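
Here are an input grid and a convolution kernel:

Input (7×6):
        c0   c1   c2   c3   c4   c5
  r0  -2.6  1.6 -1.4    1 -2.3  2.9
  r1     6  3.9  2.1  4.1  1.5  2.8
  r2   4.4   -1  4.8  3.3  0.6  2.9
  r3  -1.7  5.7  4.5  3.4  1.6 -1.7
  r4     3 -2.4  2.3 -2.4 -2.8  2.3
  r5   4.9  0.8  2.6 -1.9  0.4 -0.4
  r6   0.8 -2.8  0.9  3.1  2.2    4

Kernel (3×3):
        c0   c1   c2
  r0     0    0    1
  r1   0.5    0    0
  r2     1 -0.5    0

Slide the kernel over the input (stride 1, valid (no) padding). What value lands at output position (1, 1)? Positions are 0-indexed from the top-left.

The receptive field on the input at this output position is [3.9 2.1 4.1 / -1 4.8 3.3 / 5.7 4.5 3.4]. Elementwise product with the kernel and sum: 4.1·1 + -1·0.5 + 5.7·1 + 4.5·-0.5.

7.05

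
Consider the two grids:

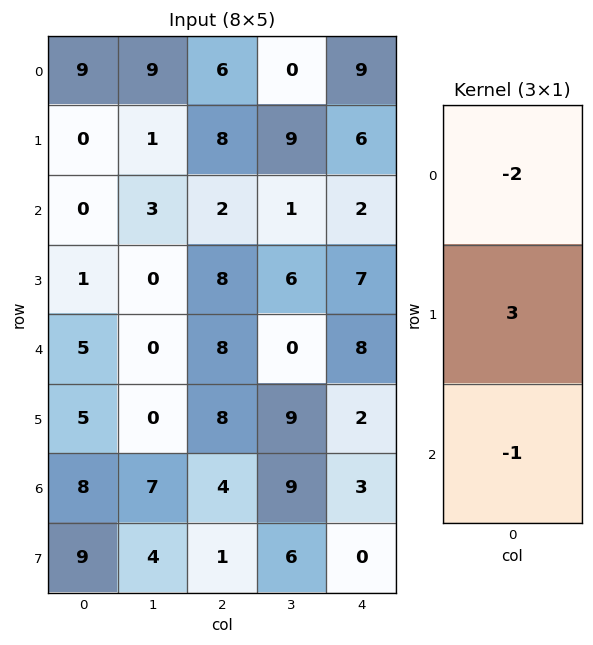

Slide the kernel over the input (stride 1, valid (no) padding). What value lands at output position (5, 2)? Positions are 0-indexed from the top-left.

-5

The receptive field on the input at this output position is [8 / 4 / 1]. Elementwise product with the kernel and sum: 8·-2 + 4·3 + 1·-1.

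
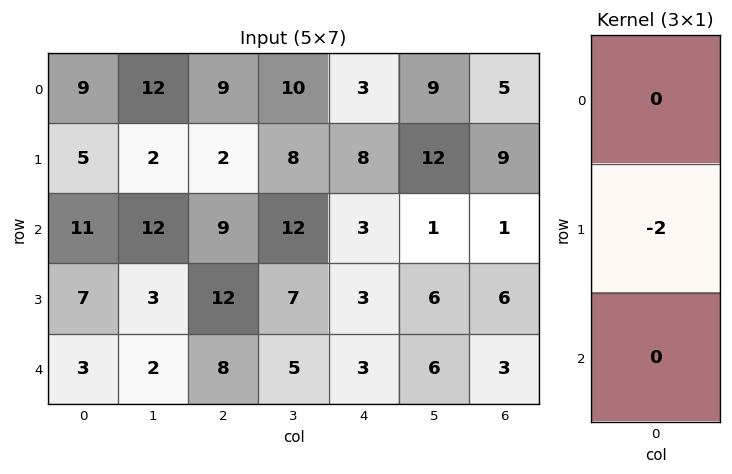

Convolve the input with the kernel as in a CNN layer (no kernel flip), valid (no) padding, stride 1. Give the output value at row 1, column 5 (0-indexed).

-2

The receptive field on the input at this output position is [12 / 1 / 6]. Elementwise product with the kernel and sum: 1·-2.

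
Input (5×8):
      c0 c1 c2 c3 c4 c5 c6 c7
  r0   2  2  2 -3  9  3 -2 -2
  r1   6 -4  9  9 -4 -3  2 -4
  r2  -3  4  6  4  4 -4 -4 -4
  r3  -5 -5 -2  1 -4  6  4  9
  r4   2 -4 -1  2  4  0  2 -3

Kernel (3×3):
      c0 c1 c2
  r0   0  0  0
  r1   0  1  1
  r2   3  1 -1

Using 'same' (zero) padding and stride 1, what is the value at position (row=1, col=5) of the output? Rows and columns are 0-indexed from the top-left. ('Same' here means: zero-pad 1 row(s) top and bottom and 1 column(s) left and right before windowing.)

11

The receptive field on the zero-padded input at this output position is [9 3 -2 / -4 -3 2 / 4 -4 -4]. Elementwise product with the kernel and sum: -3·1 + 2·1 + 4·3 + -4·1 + -4·-1.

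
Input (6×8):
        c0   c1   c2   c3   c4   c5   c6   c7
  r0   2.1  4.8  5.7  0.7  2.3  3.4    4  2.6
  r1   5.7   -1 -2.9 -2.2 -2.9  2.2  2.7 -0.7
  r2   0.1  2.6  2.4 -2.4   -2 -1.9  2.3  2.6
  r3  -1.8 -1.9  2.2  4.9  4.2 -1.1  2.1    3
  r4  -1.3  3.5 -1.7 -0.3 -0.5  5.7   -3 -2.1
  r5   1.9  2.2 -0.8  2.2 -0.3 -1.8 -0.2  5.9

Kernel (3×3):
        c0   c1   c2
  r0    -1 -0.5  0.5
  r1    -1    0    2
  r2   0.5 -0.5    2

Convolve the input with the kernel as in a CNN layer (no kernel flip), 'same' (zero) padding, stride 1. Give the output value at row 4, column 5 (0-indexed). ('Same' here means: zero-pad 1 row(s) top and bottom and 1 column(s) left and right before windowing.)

-7.75

The receptive field on the zero-padded input at this output position is [4.2 -1.1 2.1 / -0.5 5.7 -3 / -0.3 -1.8 -0.2]. Elementwise product with the kernel and sum: 4.2·-1 + -1.1·-0.5 + 2.1·0.5 + -0.5·-1 + -3·2 + -0.3·0.5 + -1.8·-0.5 + -0.2·2.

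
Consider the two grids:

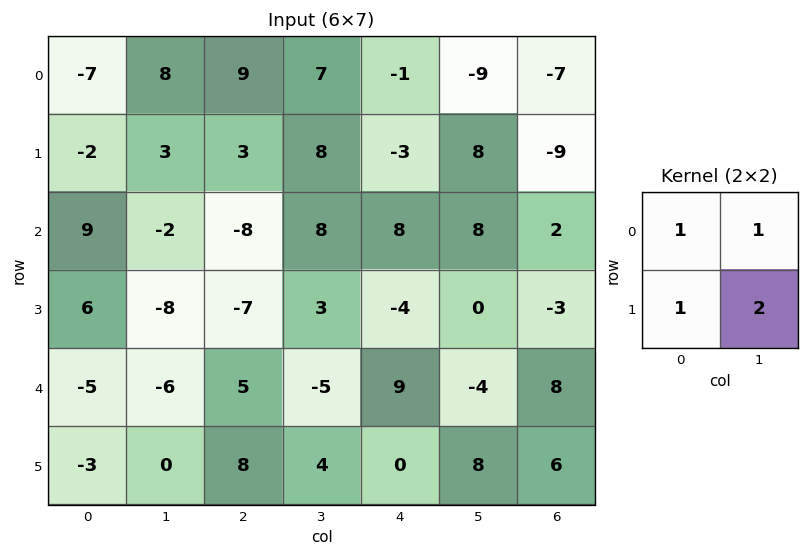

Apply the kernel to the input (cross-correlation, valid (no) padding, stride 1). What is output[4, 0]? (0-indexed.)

The receptive field on the input at this output position is [-5 -6 / -3 0]. Elementwise product with the kernel and sum: -5·1 + -6·1 + -3·1 + 0·2.

-14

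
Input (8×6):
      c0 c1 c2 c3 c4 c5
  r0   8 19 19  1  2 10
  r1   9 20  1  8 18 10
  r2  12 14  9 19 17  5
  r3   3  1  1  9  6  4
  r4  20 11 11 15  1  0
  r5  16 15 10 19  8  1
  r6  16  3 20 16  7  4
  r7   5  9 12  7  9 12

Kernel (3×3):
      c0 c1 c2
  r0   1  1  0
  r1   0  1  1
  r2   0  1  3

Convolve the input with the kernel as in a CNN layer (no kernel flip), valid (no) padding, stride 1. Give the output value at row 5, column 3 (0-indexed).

83

The receptive field on the input at this output position is [19 8 1 / 16 7 4 / 7 9 12]. Elementwise product with the kernel and sum: 19·1 + 8·1 + 7·1 + 4·1 + 9·1 + 12·3.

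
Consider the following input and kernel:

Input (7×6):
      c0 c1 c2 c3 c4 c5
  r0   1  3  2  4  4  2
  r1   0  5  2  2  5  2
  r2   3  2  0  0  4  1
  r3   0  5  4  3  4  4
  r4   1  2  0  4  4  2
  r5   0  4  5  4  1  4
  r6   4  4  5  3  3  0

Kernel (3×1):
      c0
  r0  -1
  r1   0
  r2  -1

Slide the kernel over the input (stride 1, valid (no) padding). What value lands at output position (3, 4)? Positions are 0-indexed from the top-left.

The receptive field on the input at this output position is [4 / 4 / 1]. Elementwise product with the kernel and sum: 4·-1 + 1·-1.

-5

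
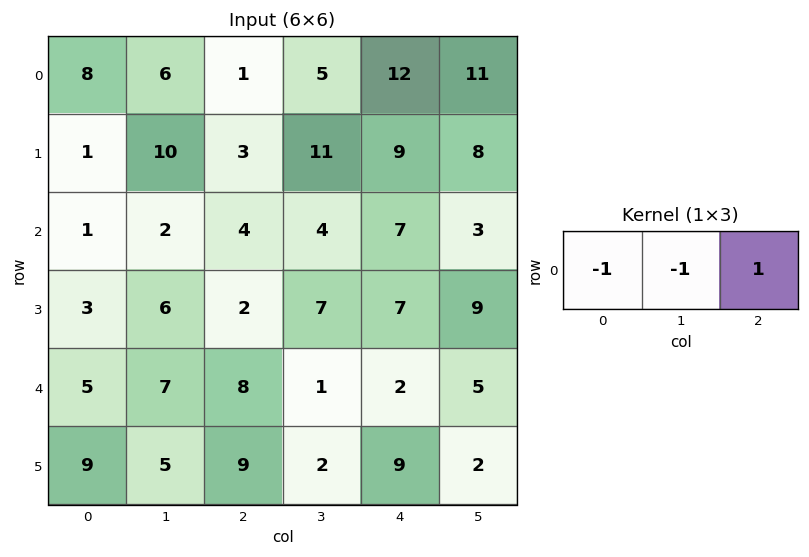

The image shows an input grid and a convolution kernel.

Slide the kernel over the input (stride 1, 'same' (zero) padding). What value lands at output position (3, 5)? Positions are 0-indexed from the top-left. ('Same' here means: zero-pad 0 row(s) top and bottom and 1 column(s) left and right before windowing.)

-16

The receptive field on the zero-padded input at this output position is [7 9 0]. Elementwise product with the kernel and sum: 7·-1 + 9·-1 + 0·1.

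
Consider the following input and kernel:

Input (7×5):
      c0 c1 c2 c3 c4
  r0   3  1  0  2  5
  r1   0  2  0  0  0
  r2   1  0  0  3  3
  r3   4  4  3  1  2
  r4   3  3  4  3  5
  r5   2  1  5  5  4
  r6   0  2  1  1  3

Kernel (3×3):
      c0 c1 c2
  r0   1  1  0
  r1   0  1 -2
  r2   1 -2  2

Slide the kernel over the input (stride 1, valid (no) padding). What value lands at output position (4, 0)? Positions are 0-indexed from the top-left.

The receptive field on the input at this output position is [3 3 4 / 2 1 5 / 0 2 1]. Elementwise product with the kernel and sum: 3·1 + 3·1 + 1·1 + 5·-2 + 0·1 + 2·-2 + 1·2.

-5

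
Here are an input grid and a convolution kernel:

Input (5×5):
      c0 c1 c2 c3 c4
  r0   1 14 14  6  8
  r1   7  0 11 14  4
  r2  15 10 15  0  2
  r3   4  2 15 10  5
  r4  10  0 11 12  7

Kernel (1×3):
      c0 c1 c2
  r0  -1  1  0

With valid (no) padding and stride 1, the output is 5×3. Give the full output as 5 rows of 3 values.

Output[0,0]: The receptive field on the input at this output position is [1 14 14]. Elementwise product with the kernel and sum: 1·-1 + 14·1.

13 0 -8
-7 11 3
-5 5 -15
-2 13 -5
-10 11 1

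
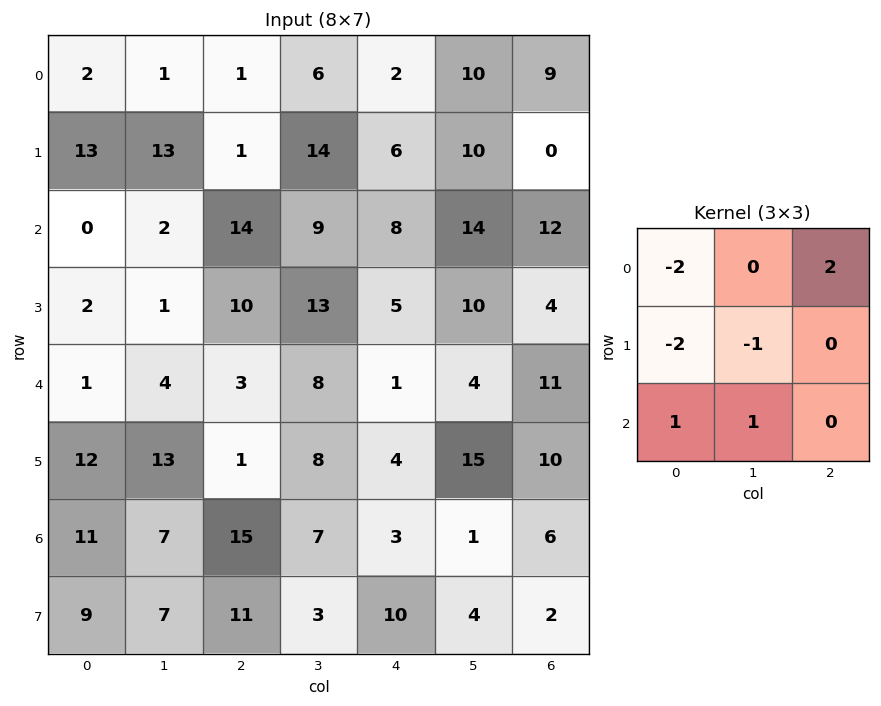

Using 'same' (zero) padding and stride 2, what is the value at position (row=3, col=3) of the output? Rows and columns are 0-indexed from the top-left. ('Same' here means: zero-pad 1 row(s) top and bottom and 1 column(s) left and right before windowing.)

-32

The receptive field on the zero-padded input at this output position is [15 10 0 / 1 6 0 / 4 2 0]. Elementwise product with the kernel and sum: 15·-2 + 0·2 + 1·-2 + 6·-1 + 4·1 + 2·1.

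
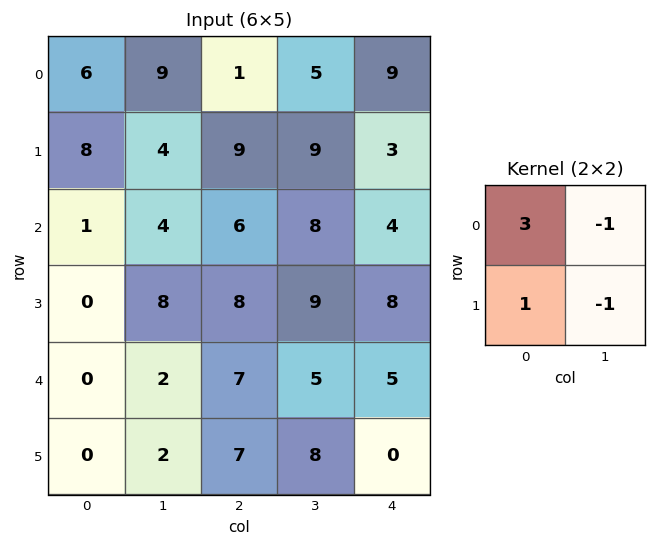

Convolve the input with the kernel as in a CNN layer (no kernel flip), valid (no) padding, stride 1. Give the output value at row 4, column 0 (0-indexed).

The receptive field on the input at this output position is [0 2 / 0 2]. Elementwise product with the kernel and sum: 0·3 + 2·-1 + 0·1 + 2·-1.

-4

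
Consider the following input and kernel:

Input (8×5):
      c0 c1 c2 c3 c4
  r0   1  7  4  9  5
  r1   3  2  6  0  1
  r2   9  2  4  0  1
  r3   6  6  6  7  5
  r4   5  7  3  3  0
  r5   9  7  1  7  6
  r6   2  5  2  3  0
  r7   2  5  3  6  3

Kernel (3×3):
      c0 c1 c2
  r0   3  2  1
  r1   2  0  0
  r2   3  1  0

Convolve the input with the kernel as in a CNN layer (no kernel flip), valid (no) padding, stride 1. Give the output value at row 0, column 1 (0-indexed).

52

The receptive field on the input at this output position is [7 4 9 / 2 6 0 / 2 4 0]. Elementwise product with the kernel and sum: 7·3 + 4·2 + 9·1 + 2·2 + 2·3 + 4·1.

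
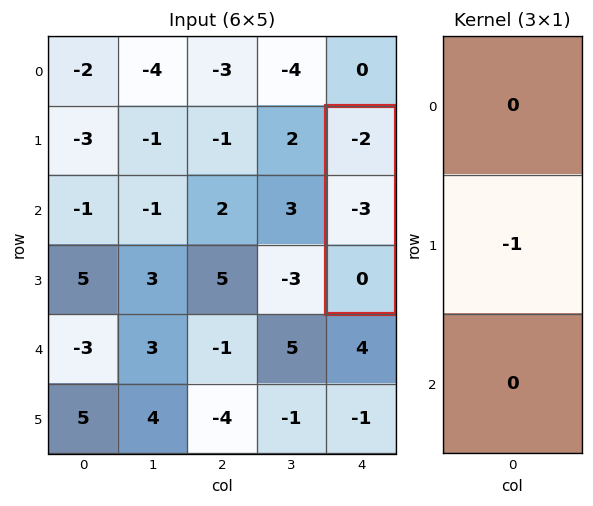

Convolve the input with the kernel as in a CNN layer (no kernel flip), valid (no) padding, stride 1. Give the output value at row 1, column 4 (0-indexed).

3

The receptive field on the input at this output position is [-2 / -3 / 0]. Elementwise product with the kernel and sum: -3·-1.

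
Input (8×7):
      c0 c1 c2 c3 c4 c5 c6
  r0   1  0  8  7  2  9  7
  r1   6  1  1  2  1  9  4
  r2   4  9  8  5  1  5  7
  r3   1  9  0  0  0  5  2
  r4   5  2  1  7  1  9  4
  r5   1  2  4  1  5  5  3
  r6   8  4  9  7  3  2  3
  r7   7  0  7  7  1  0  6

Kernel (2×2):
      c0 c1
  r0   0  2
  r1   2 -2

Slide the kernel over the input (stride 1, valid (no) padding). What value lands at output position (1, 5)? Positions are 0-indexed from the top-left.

The receptive field on the input at this output position is [9 4 / 5 7]. Elementwise product with the kernel and sum: 4·2 + 5·2 + 7·-2.

4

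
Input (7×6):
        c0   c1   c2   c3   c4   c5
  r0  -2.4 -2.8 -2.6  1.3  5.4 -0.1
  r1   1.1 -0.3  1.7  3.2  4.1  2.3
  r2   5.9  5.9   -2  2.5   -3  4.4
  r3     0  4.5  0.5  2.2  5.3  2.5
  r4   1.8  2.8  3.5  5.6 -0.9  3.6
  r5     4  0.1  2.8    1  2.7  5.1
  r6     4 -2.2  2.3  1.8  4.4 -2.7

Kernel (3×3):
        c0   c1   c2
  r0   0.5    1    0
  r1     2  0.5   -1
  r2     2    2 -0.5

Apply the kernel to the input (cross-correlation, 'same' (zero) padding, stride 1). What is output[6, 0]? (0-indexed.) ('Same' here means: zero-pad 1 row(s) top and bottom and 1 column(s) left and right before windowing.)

8.2

The receptive field on the zero-padded input at this output position is [0 4 0.1 / 0 4 -2.2 / 0 0 0]. Elementwise product with the kernel and sum: 0·0.5 + 4·1 + 0·2 + 4·0.5 + -2.2·-1 + 0·2 + 0·2 + 0·-0.5.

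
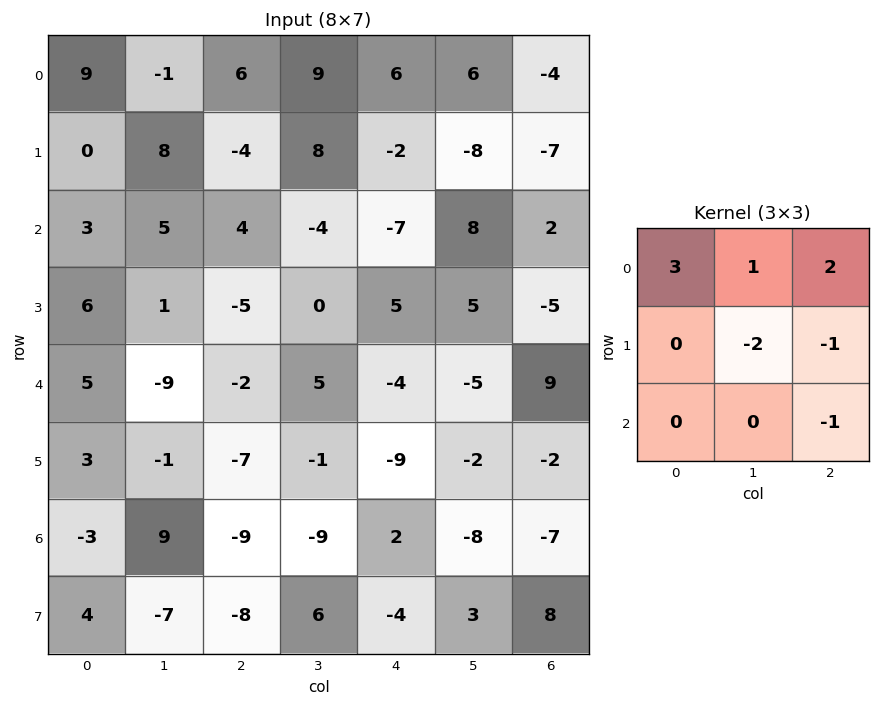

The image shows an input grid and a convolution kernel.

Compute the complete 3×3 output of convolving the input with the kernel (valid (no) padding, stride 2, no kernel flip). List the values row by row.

Output[0,0]: The receptive field on the input at this output position is [9 -1 6 / 0 8 -4 / 3 5 4]. Elementwise product with the kernel and sum: 9·3 + -1·1 + 6·2 + 8·-2 + -4·-1 + 4·-1.
Output[0,1]: The receptive field on the input at this output position is [6 9 6 / -4 8 -2 / 4 -4 -7]. Elementwise product with the kernel and sum: 6·3 + 9·1 + 6·2 + 8·-2 + -2·-1 + -7·-1.

22 32 37
27 -7 -23
20 0 14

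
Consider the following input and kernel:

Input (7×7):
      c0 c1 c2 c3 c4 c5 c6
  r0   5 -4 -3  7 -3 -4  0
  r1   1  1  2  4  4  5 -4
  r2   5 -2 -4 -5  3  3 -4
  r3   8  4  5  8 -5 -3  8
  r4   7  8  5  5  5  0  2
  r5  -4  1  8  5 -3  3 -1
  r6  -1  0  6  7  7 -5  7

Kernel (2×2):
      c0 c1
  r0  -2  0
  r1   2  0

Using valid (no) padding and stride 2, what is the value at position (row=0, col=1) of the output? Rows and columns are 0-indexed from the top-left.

The receptive field on the input at this output position is [-3 7 / 2 4]. Elementwise product with the kernel and sum: -3·-2 + 2·2.

10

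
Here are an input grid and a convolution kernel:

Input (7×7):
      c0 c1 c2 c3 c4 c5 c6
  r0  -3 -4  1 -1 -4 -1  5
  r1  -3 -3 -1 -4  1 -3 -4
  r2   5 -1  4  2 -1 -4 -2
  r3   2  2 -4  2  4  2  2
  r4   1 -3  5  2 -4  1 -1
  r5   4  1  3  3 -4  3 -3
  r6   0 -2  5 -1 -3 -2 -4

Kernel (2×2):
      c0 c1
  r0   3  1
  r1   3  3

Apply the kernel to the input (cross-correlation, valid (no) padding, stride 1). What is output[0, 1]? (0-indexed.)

The receptive field on the input at this output position is [-4 1 / -3 -1]. Elementwise product with the kernel and sum: -4·3 + 1·1 + -3·3 + -1·3.

-23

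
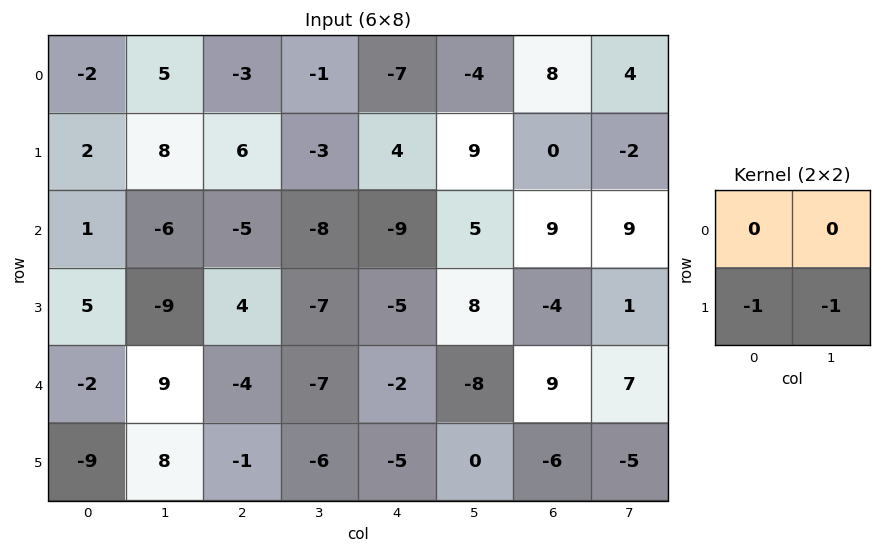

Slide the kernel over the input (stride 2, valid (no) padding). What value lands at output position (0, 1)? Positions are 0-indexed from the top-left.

The receptive field on the input at this output position is [-3 -1 / 6 -3]. Elementwise product with the kernel and sum: 6·-1 + -3·-1.

-3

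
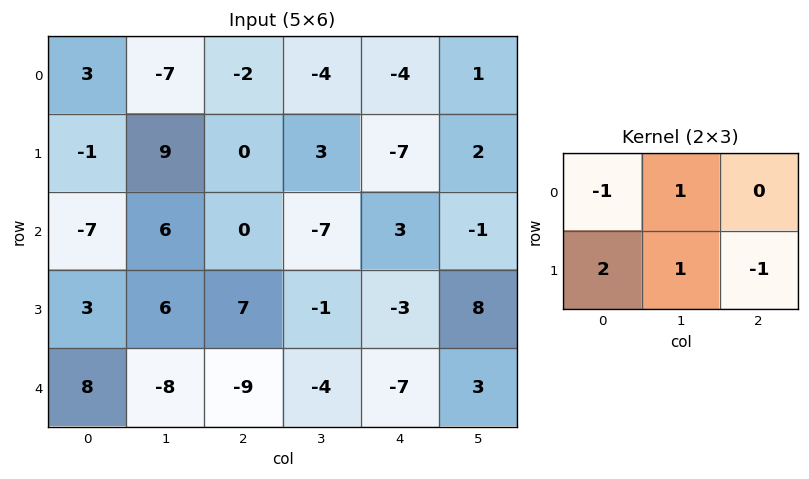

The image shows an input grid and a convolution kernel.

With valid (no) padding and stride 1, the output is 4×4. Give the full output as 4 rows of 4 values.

Output[0,0]: The receptive field on the input at this output position is [3 -7 -2 / -1 9 0]. Elementwise product with the kernel and sum: 3·-1 + -7·1 + -1·2 + 9·1 + 0·-1.

-3 20 8 -3
2 10 -7 -20
18 14 9 -3
20 -20 -23 -20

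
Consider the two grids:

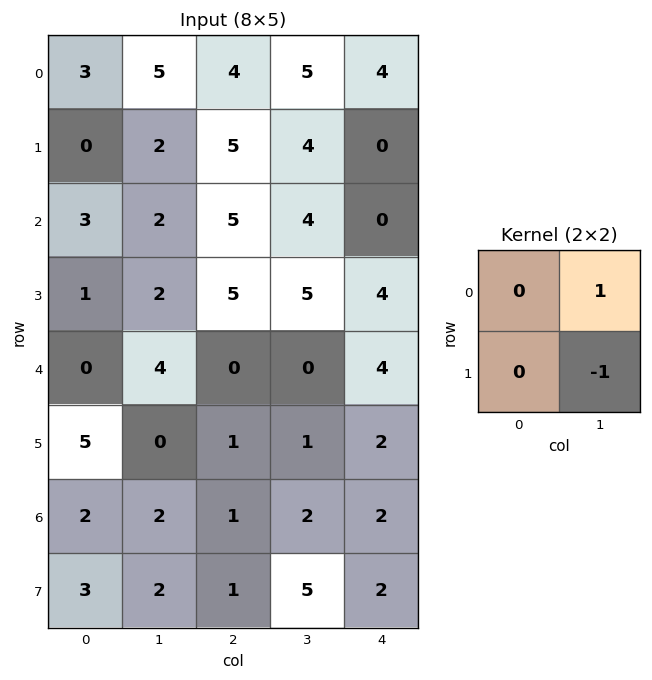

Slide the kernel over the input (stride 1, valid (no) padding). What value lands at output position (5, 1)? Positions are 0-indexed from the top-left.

The receptive field on the input at this output position is [0 1 / 2 1]. Elementwise product with the kernel and sum: 1·1 + 1·-1.

0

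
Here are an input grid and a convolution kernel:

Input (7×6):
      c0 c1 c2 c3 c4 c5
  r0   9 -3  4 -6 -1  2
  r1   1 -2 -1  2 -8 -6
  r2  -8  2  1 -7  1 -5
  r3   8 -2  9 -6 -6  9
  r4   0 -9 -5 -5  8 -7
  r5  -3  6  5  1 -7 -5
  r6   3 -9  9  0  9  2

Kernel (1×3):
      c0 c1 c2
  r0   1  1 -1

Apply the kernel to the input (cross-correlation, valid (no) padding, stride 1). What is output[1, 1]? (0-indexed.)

The receptive field on the input at this output position is [-2 -1 2]. Elementwise product with the kernel and sum: -2·1 + -1·1 + 2·-1.

-5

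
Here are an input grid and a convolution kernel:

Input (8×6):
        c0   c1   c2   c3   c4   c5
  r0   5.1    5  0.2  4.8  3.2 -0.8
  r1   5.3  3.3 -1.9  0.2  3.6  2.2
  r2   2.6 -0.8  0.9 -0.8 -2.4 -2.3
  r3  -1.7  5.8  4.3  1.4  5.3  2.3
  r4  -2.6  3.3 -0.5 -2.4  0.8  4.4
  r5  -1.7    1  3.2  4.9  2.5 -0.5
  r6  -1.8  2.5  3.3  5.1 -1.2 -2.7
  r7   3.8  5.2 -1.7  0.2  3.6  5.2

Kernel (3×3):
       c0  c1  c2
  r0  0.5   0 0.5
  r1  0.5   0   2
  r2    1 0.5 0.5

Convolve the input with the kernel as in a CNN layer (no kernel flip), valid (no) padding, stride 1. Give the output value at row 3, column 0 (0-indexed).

-0.6

The receptive field on the input at this output position is [-1.7 5.8 4.3 / -2.6 3.3 -0.5 / -1.7 1 3.2]. Elementwise product with the kernel and sum: -1.7·0.5 + 4.3·0.5 + -2.6·0.5 + -0.5·2 + -1.7·1 + 1·0.5 + 3.2·0.5.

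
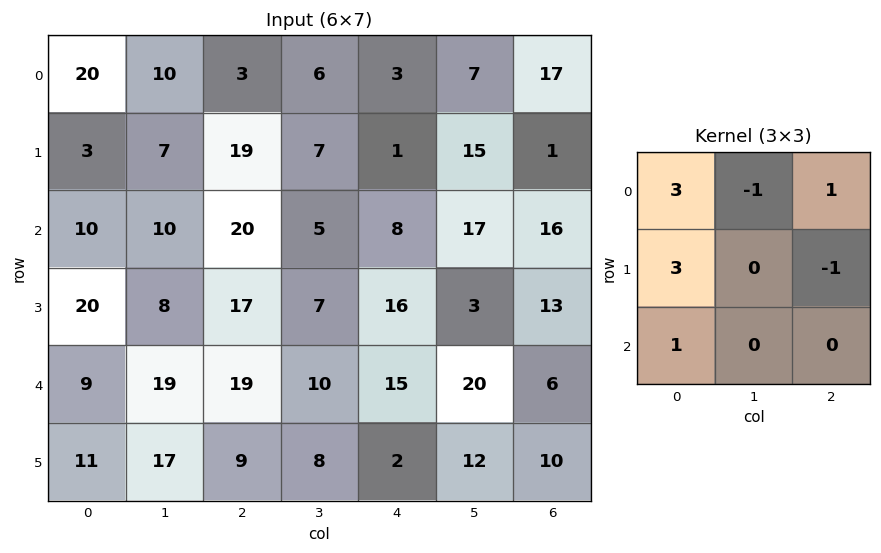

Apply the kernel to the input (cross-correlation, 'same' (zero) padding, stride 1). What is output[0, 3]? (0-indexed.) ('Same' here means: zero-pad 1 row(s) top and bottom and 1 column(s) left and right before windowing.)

25

The receptive field on the zero-padded input at this output position is [0 0 0 / 3 6 3 / 19 7 1]. Elementwise product with the kernel and sum: 0·3 + 0·-1 + 0·1 + 3·3 + 3·-1 + 19·1.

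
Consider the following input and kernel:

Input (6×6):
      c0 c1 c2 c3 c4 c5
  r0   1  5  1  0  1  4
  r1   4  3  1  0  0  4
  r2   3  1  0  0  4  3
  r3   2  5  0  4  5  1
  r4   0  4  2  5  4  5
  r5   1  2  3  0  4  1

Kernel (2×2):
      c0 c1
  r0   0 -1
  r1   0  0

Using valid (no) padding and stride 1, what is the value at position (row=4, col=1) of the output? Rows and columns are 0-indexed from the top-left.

-2

The receptive field on the input at this output position is [4 2 / 2 3]. Elementwise product with the kernel and sum: 2·-1.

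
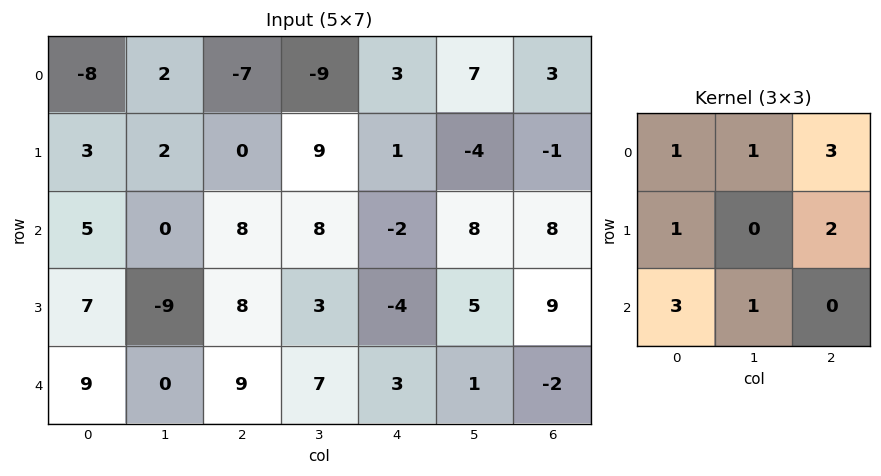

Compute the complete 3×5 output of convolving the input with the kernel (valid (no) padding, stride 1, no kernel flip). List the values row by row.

Output[0,0]: The receptive field on the input at this output position is [-8 2 -7 / 3 2 0 / 5 0 8]. Elementwise product with the kernel and sum: -8·1 + 2·1 + -7·3 + 3·1 + 0·2 + 5·3 + 0·1.
Output[0,1]: The receptive field on the input at this output position is [2 -7 -9 / 2 0 9 / 0 8 8]. Elementwise product with the kernel and sum: 2·1 + -7·1 + -9·3 + 2·1 + 9·2 + 0·3 + 8·1.

-9 -4 27 38 20
38 26 43 27 1
79 38 44 67 54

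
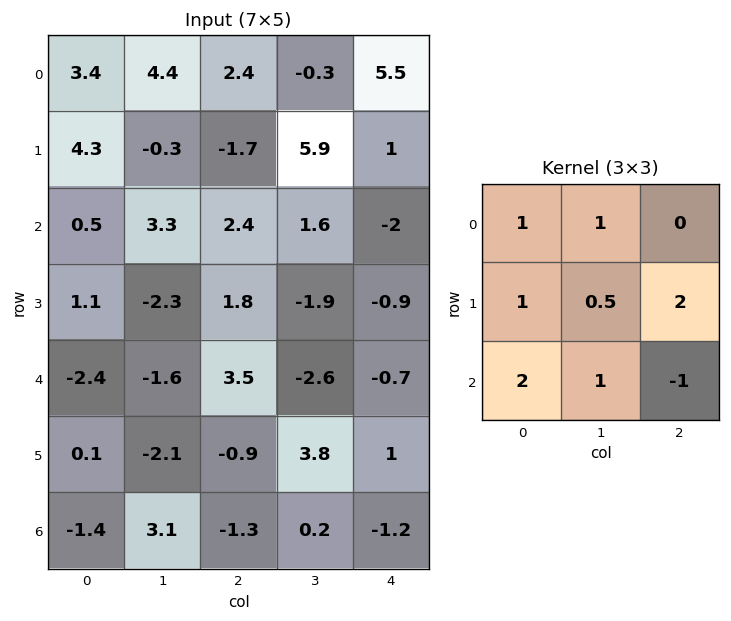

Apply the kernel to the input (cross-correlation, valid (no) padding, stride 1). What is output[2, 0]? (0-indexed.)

The receptive field on the input at this output position is [0.5 3.3 2.4 / 1.1 -2.3 1.8 / -2.4 -1.6 3.5]. Elementwise product with the kernel and sum: 0.5·1 + 3.3·1 + 1.1·1 + -2.3·0.5 + 1.8·2 + -2.4·2 + -1.6·1 + 3.5·-1.

-2.55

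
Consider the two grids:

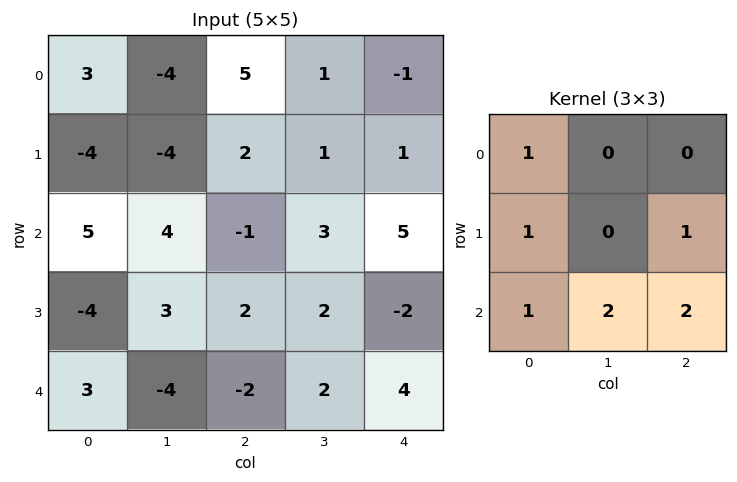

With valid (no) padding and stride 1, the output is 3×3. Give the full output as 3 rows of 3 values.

12 1 23
6 14 8
-6 5 9

Output[0,0]: The receptive field on the input at this output position is [3 -4 5 / -4 -4 2 / 5 4 -1]. Elementwise product with the kernel and sum: 3·1 + -4·1 + 2·1 + 5·1 + 4·2 + -1·2.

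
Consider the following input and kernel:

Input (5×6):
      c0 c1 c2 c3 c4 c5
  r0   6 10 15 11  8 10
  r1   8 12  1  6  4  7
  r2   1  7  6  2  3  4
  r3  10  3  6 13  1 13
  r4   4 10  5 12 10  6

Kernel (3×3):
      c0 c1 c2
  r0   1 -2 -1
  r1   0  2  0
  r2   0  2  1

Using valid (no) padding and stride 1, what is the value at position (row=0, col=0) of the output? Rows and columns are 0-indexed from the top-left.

The receptive field on the input at this output position is [6 10 15 / 8 12 1 / 1 7 6]. Elementwise product with the kernel and sum: 6·1 + 10·-2 + 15·-1 + 12·2 + 7·2 + 6·1.

15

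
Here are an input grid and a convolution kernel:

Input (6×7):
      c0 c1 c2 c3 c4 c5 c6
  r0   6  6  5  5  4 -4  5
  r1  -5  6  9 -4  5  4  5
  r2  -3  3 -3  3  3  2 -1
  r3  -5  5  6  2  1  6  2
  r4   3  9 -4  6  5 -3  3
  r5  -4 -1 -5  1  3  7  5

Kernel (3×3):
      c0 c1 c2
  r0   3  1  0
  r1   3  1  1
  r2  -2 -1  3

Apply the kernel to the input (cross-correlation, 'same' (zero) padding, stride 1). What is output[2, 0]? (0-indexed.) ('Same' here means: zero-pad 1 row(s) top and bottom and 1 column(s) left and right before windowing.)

15

The receptive field on the zero-padded input at this output position is [0 -5 6 / 0 -3 3 / 0 -5 5]. Elementwise product with the kernel and sum: 0·3 + -5·1 + 0·3 + -3·1 + 3·1 + 0·-2 + -5·-1 + 5·3.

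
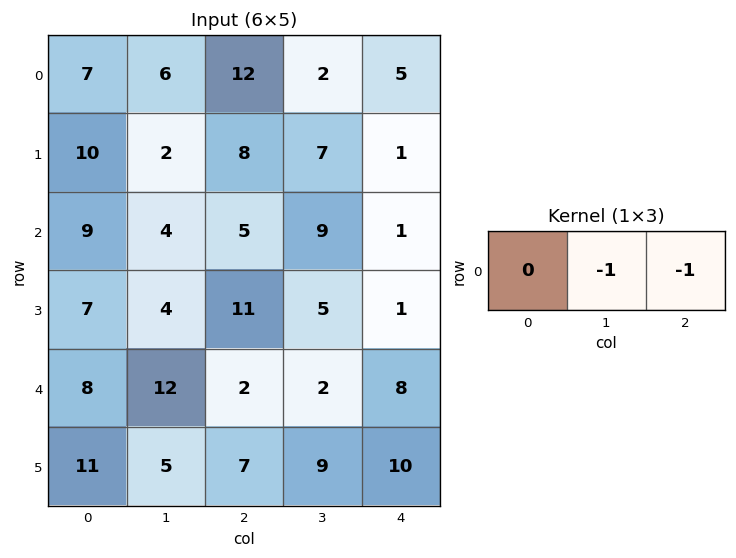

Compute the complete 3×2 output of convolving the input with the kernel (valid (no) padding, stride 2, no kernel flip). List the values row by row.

-18 -7
-9 -10
-14 -10

Output[0,0]: The receptive field on the input at this output position is [7 6 12]. Elementwise product with the kernel and sum: 6·-1 + 12·-1.
Output[0,1]: The receptive field on the input at this output position is [12 2 5]. Elementwise product with the kernel and sum: 2·-1 + 5·-1.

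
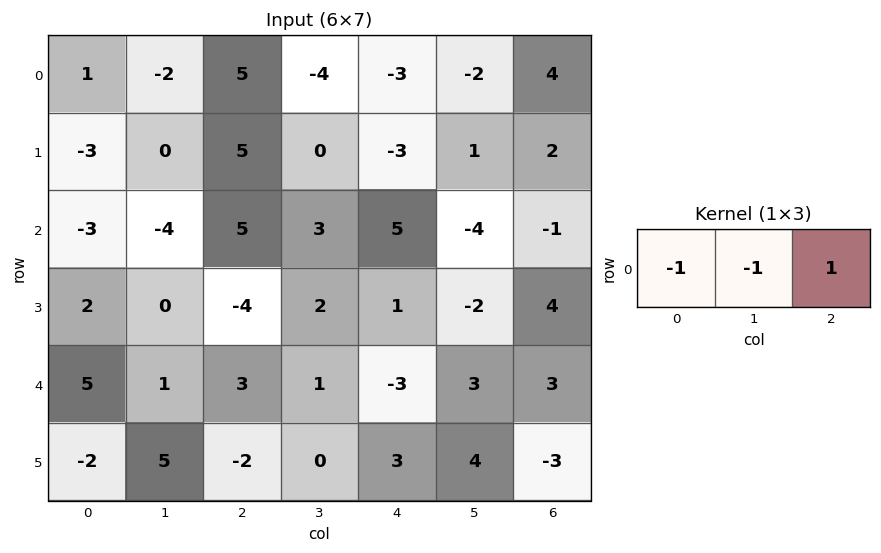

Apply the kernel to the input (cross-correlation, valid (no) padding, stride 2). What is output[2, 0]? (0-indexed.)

The receptive field on the input at this output position is [5 1 3]. Elementwise product with the kernel and sum: 5·-1 + 1·-1 + 3·1.

-3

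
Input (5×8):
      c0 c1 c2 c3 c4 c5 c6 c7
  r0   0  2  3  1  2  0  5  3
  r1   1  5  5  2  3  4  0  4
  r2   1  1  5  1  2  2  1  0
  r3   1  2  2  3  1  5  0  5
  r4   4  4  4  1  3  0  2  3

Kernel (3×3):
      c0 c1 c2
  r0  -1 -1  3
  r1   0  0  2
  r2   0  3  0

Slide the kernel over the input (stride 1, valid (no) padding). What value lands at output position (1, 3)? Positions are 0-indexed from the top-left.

The receptive field on the input at this output position is [2 3 4 / 1 2 2 / 3 1 5]. Elementwise product with the kernel and sum: 2·-1 + 3·-1 + 4·3 + 2·2 + 1·3.

14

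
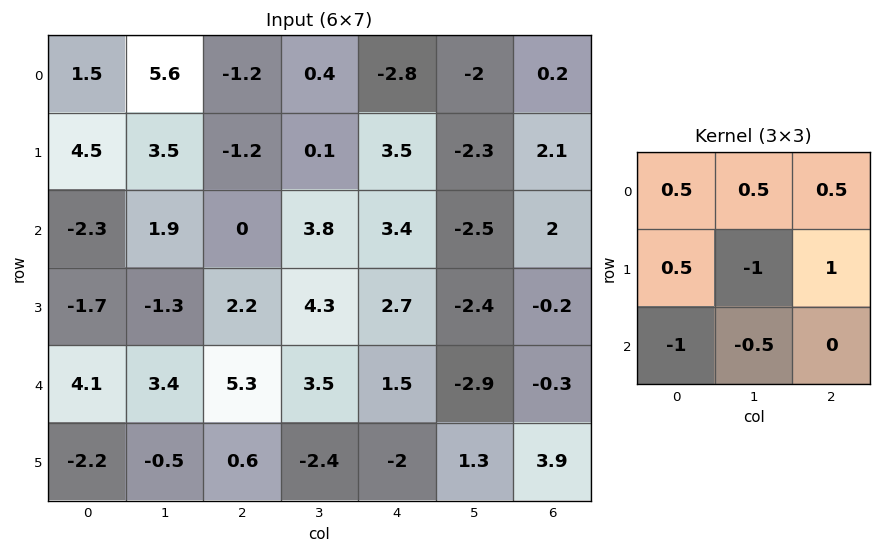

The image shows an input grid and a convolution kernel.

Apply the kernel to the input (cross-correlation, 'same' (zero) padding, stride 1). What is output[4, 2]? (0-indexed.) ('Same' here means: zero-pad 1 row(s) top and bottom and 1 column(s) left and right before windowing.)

2.7

The receptive field on the zero-padded input at this output position is [-1.3 2.2 4.3 / 3.4 5.3 3.5 / -0.5 0.6 -2.4]. Elementwise product with the kernel and sum: -1.3·0.5 + 2.2·0.5 + 4.3·0.5 + 3.4·0.5 + 5.3·-1 + 3.5·1 + -0.5·-1 + 0.6·-0.5.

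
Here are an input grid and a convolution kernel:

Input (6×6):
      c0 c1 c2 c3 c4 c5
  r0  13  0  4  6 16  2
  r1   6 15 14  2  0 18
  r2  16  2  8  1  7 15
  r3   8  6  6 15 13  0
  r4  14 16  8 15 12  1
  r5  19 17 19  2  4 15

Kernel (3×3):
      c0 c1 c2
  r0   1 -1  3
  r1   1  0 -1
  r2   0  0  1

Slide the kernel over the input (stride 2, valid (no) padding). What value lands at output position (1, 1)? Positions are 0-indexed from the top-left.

The receptive field on the input at this output position is [8 1 7 / 6 15 13 / 8 15 12]. Elementwise product with the kernel and sum: 8·1 + 1·-1 + 7·3 + 6·1 + 13·-1 + 12·1.

33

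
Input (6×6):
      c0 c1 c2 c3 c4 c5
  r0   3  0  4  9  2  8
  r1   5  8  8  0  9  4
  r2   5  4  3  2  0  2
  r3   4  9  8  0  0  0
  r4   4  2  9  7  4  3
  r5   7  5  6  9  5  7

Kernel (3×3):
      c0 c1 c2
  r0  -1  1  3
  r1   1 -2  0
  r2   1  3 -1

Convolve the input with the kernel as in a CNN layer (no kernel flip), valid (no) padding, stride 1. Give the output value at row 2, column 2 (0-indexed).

The receptive field on the input at this output position is [3 2 0 / 8 0 0 / 9 7 4]. Elementwise product with the kernel and sum: 3·-1 + 2·1 + 0·3 + 8·1 + 0·-2 + 9·1 + 7·3 + 4·-1.

33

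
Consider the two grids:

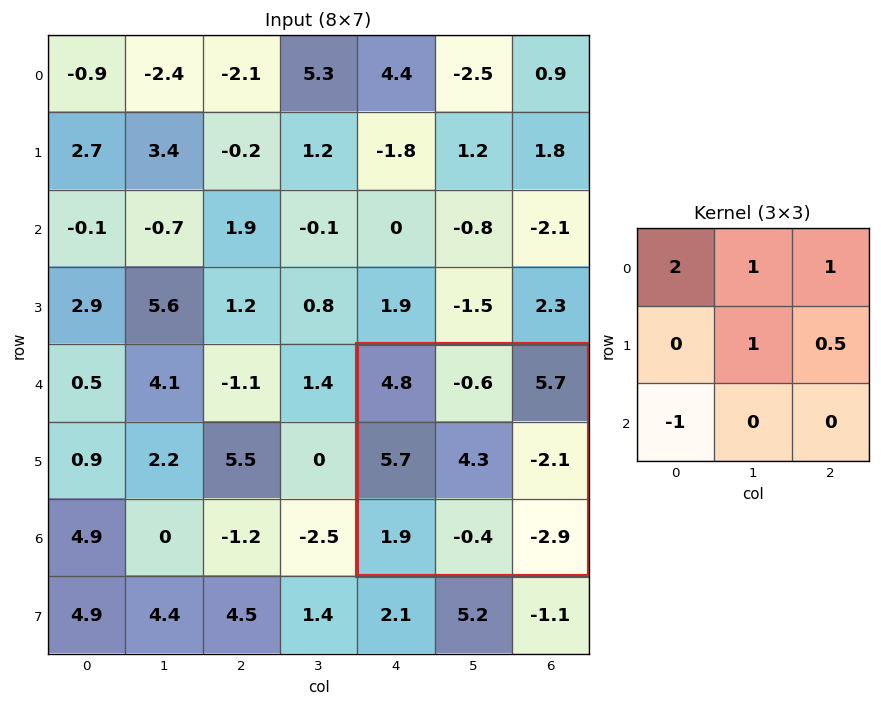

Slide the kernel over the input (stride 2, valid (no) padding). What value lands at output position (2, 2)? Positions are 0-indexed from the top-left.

16.05

The receptive field on the input at this output position is [4.8 -0.6 5.7 / 5.7 4.3 -2.1 / 1.9 -0.4 -2.9]. Elementwise product with the kernel and sum: 4.8·2 + -0.6·1 + 5.7·1 + 4.3·1 + -2.1·0.5 + 1.9·-1.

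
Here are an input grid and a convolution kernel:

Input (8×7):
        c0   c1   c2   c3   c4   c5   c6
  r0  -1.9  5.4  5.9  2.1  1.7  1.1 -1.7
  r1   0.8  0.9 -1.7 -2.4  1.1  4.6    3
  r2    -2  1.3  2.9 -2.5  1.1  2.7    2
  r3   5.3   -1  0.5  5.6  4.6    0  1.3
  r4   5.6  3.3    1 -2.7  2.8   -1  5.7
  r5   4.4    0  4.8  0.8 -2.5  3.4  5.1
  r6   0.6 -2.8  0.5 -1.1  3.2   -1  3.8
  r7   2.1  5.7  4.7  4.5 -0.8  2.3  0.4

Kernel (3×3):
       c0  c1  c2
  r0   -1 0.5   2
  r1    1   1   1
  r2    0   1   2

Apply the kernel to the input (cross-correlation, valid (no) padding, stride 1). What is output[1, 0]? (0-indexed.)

The receptive field on the input at this output position is [0.8 0.9 -1.7 / -2 1.3 2.9 / 5.3 -1 0.5]. Elementwise product with the kernel and sum: 0.8·-1 + 0.9·0.5 + -1.7·2 + -2·1 + 1.3·1 + 2.9·1 + -1·1 + 0.5·2.

-1.55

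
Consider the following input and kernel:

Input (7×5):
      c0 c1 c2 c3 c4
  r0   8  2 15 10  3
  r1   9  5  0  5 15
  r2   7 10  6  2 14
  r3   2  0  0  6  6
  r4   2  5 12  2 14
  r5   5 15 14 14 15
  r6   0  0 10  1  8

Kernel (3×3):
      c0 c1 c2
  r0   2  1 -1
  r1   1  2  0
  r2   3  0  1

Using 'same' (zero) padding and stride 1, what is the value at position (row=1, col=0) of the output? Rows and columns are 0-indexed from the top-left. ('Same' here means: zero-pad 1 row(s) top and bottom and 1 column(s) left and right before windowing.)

The receptive field on the zero-padded input at this output position is [0 8 2 / 0 9 5 / 0 7 10]. Elementwise product with the kernel and sum: 0·2 + 8·1 + 2·-1 + 0·1 + 9·2 + 0·3 + 10·1.

34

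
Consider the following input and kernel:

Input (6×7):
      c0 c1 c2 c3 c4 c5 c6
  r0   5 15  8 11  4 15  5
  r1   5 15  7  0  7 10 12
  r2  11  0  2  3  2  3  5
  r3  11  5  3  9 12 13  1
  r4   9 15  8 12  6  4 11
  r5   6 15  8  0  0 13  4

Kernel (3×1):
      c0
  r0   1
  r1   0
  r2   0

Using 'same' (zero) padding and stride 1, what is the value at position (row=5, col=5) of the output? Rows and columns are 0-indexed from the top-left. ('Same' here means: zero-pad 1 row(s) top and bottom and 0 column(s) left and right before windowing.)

4

The receptive field on the zero-padded input at this output position is [4 / 13 / 0]. Elementwise product with the kernel and sum: 4·1.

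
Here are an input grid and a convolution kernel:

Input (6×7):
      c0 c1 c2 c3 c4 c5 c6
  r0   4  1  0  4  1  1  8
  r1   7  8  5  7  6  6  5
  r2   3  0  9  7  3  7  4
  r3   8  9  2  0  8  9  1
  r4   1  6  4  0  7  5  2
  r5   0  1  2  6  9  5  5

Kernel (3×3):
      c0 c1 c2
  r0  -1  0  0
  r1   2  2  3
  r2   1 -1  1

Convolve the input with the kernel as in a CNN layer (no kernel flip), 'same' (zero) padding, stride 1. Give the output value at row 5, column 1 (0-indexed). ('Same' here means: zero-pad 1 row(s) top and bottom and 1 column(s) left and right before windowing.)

7

The receptive field on the zero-padded input at this output position is [1 6 4 / 0 1 2 / 0 0 0]. Elementwise product with the kernel and sum: 1·-1 + 0·2 + 1·2 + 2·3 + 0·1 + 0·-1 + 0·1.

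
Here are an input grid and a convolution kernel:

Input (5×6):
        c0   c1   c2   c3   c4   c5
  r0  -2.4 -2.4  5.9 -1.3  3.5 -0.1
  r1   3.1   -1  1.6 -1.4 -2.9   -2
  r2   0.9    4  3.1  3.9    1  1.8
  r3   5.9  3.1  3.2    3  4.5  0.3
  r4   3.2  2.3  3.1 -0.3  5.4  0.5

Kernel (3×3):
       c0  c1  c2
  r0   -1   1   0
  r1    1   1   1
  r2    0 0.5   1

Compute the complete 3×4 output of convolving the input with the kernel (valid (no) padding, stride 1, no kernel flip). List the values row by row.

Output[0,0]: The receptive field on the input at this output position is [-2.4 -2.4 5.9 / 3.1 -1 1.6 / 0.9 4 3.1]. Elementwise product with the kernel and sum: -2.4·-1 + -2.4·1 + 3.1·1 + -1·1 + 1.6·1 + 4·0.5 + 3.1·1.
Output[0,1]: The receptive field on the input at this output position is [-2.4 5.9 -1.3 / -1 1.6 -1.4 / 4 3.1 3.9]. Elementwise product with the kernel and sum: -2.4·-1 + 5.9·1 + -1·1 + 1.6·1 + -1.4·1 + 3.1·0.5 + 3.9·1.

8.8 12.95 -6.95 0.8
8.65 18.2 11 7.75
19.55 9.65 16.75 8.1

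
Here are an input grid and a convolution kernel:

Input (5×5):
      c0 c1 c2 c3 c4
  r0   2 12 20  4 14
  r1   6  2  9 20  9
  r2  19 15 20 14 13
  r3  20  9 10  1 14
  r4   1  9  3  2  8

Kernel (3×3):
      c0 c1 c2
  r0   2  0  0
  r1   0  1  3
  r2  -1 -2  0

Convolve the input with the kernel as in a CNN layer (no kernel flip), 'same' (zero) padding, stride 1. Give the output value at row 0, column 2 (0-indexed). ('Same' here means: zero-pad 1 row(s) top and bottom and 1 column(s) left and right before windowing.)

12

The receptive field on the zero-padded input at this output position is [0 0 0 / 12 20 4 / 2 9 20]. Elementwise product with the kernel and sum: 0·2 + 20·1 + 4·3 + 2·-1 + 9·-2.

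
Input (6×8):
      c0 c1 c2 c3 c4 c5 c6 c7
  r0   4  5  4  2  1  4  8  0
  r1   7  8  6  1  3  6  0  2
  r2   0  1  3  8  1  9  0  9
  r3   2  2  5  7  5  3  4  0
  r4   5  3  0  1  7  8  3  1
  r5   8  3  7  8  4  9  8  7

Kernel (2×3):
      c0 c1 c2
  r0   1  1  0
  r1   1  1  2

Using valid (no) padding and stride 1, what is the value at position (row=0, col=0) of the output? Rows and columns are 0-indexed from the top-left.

The receptive field on the input at this output position is [4 5 4 / 7 8 6]. Elementwise product with the kernel and sum: 4·1 + 5·1 + 7·1 + 8·1 + 6·2.

36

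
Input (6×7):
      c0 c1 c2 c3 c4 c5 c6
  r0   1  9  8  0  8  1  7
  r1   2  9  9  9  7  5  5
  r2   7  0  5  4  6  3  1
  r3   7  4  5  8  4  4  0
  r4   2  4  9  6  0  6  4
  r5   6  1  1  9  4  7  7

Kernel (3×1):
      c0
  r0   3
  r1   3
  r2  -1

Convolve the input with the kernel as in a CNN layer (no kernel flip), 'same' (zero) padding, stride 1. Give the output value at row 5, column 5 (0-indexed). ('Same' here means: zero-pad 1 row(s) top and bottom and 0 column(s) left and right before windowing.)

39

The receptive field on the zero-padded input at this output position is [6 / 7 / 0]. Elementwise product with the kernel and sum: 6·3 + 7·3 + 0·-1.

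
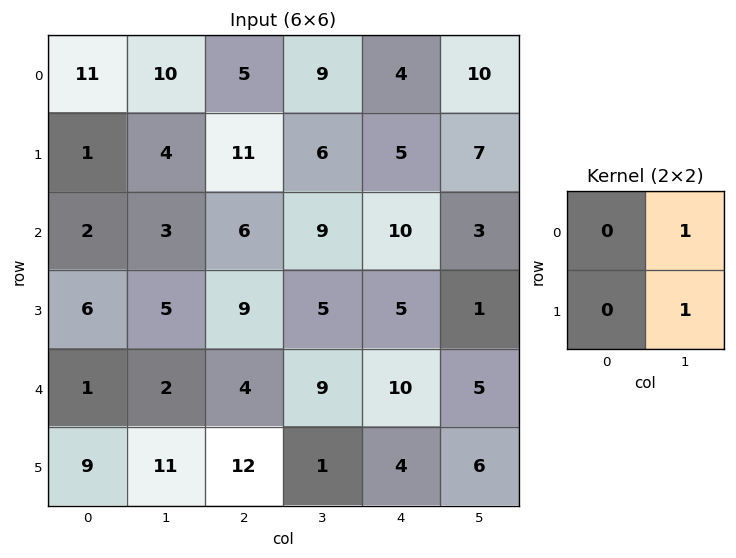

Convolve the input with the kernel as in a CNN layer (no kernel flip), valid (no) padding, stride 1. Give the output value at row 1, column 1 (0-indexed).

17

The receptive field on the input at this output position is [4 11 / 3 6]. Elementwise product with the kernel and sum: 11·1 + 6·1.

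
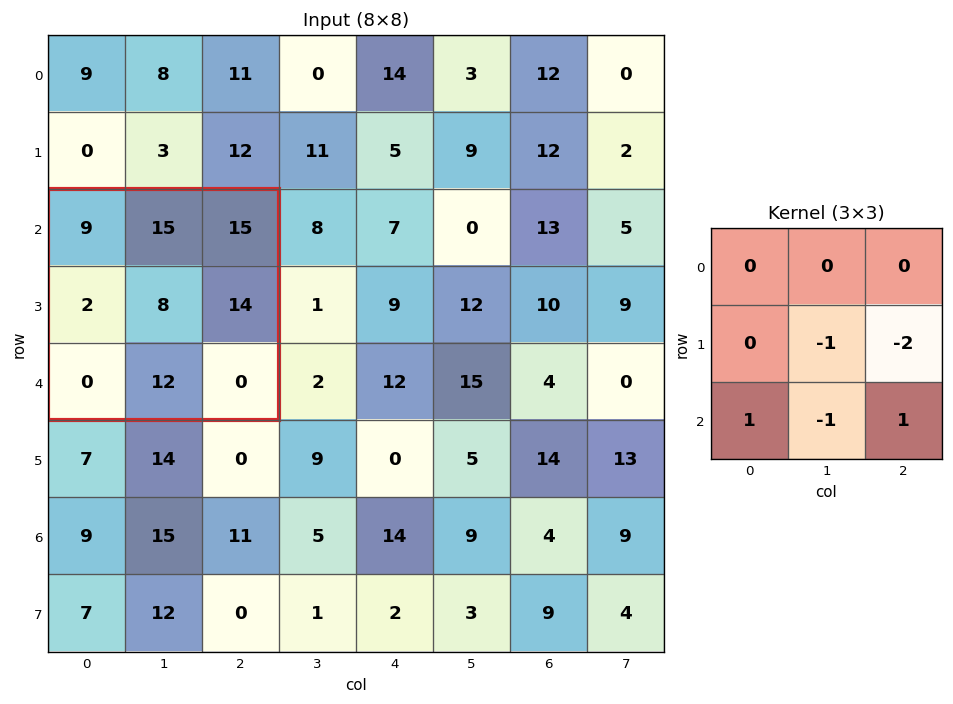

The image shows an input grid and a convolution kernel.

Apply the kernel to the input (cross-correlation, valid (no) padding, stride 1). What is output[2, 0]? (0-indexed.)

The receptive field on the input at this output position is [9 15 15 / 2 8 14 / 0 12 0]. Elementwise product with the kernel and sum: 8·-1 + 14·-2 + 0·1 + 12·-1 + 0·1.

-48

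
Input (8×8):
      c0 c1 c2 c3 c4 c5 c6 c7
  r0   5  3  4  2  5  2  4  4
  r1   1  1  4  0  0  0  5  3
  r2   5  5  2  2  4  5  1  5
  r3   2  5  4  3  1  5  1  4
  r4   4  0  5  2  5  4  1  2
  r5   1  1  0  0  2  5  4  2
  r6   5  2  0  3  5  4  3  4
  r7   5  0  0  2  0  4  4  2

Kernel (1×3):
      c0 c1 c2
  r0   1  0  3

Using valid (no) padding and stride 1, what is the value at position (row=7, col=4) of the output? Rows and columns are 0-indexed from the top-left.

The receptive field on the input at this output position is [0 4 4]. Elementwise product with the kernel and sum: 0·1 + 4·3.

12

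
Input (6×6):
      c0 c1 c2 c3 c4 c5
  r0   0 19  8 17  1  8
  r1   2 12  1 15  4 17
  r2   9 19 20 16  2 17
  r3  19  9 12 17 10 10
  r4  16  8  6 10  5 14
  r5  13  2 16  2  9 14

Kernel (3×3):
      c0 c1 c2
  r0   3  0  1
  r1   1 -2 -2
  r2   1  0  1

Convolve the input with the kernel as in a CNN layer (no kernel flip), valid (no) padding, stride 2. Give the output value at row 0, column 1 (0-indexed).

10

The receptive field on the input at this output position is [8 17 1 / 1 15 4 / 20 16 2]. Elementwise product with the kernel and sum: 8·3 + 1·1 + 1·1 + 15·-2 + 4·-2 + 20·1 + 2·1.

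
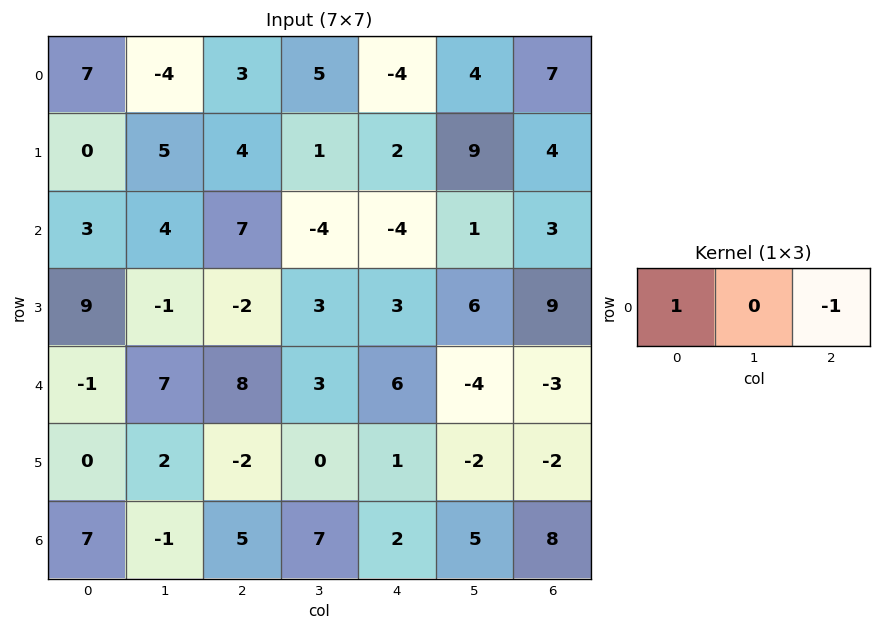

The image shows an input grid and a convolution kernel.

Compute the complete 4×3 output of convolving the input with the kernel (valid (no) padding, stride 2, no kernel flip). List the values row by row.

4 7 -11
-4 11 -7
-9 2 9
2 3 -6

Output[0,0]: The receptive field on the input at this output position is [7 -4 3]. Elementwise product with the kernel and sum: 7·1 + 3·-1.
Output[0,1]: The receptive field on the input at this output position is [3 5 -4]. Elementwise product with the kernel and sum: 3·1 + -4·-1.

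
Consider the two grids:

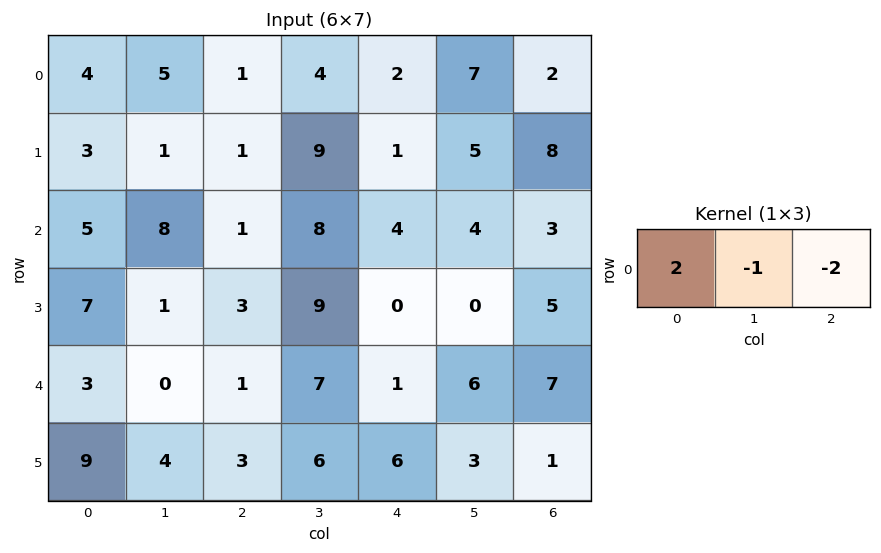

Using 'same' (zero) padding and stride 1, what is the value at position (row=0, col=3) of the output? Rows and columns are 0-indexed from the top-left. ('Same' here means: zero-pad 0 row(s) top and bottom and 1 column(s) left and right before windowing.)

The receptive field on the zero-padded input at this output position is [1 4 2]. Elementwise product with the kernel and sum: 1·2 + 4·-1 + 2·-2.

-6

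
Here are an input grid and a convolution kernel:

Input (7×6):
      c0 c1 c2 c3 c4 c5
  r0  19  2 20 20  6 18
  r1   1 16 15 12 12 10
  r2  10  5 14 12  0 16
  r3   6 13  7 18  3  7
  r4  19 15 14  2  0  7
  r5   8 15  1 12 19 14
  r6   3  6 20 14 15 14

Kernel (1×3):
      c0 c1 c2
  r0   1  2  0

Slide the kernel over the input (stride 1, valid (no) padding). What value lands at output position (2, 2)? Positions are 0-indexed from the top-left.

38

The receptive field on the input at this output position is [14 12 0]. Elementwise product with the kernel and sum: 14·1 + 12·2.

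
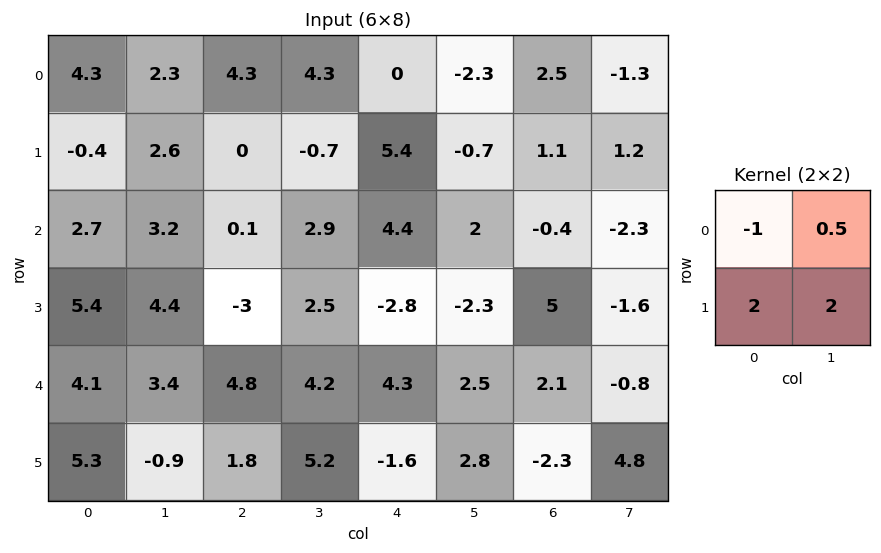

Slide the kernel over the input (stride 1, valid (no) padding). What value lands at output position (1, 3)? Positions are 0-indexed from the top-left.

The receptive field on the input at this output position is [-0.7 5.4 / 2.9 4.4]. Elementwise product with the kernel and sum: -0.7·-1 + 5.4·0.5 + 2.9·2 + 4.4·2.

18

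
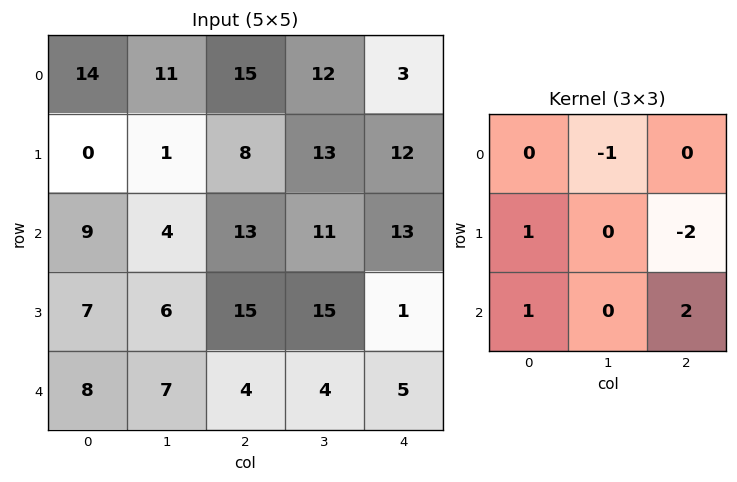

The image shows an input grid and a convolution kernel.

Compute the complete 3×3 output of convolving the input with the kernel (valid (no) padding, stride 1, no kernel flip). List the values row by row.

Output[0,0]: The receptive field on the input at this output position is [14 11 15 / 0 1 8 / 9 4 13]. Elementwise product with the kernel and sum: 11·-1 + 0·1 + 8·-2 + 9·1 + 13·2.
Output[0,1]: The receptive field on the input at this output position is [11 15 12 / 1 8 13 / 4 13 11]. Elementwise product with the kernel and sum: 15·-1 + 1·1 + 13·-2 + 4·1 + 11·2.

8 -14 11
19 10 -9
-11 -22 16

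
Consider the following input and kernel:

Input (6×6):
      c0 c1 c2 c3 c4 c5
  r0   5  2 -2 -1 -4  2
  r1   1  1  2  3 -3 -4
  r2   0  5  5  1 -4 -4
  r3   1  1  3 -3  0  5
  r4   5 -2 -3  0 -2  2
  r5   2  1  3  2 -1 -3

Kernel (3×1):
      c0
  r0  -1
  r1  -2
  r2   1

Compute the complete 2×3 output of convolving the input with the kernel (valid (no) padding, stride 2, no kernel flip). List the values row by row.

Output[0,0]: The receptive field on the input at this output position is [5 / 1 / 0]. Elementwise product with the kernel and sum: 5·-1 + 1·-2 + 0·1.
Output[0,1]: The receptive field on the input at this output position is [-2 / 2 / 5]. Elementwise product with the kernel and sum: -2·-1 + 2·-2 + 5·1.

-7 3 6
3 -14 2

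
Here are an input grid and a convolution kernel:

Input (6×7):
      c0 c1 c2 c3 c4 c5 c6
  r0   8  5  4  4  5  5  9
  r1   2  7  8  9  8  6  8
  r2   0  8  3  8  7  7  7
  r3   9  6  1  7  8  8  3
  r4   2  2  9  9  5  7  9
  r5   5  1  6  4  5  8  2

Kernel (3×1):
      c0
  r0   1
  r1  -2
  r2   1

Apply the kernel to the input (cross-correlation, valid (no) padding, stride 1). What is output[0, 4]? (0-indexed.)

The receptive field on the input at this output position is [5 / 8 / 7]. Elementwise product with the kernel and sum: 5·1 + 8·-2 + 7·1.

-4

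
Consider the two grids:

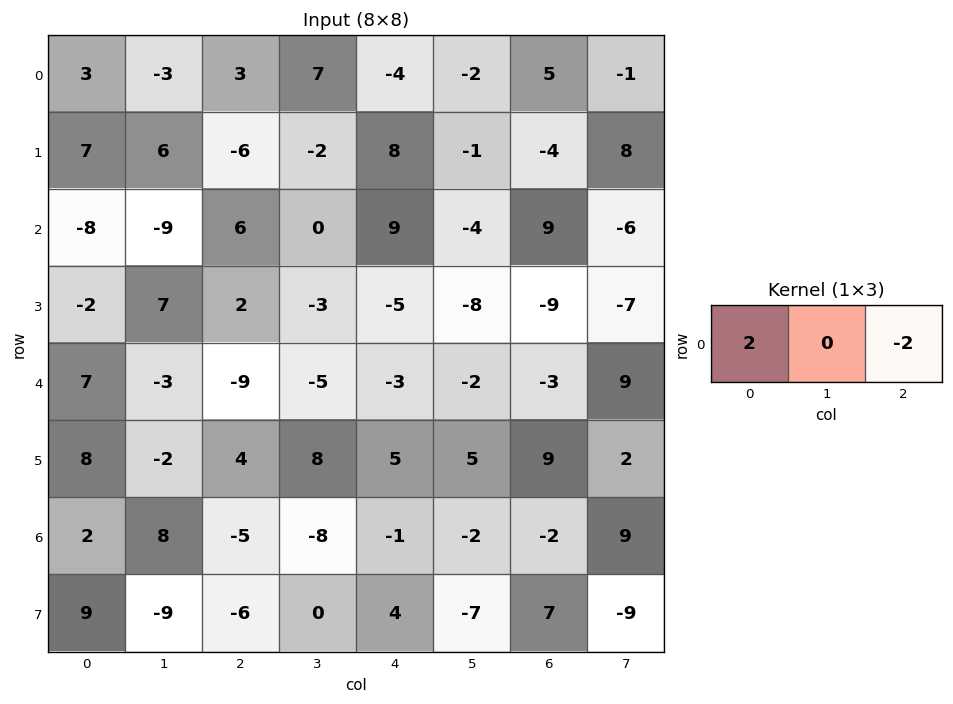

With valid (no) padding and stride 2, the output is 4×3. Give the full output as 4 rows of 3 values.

Output[0,0]: The receptive field on the input at this output position is [3 -3 3]. Elementwise product with the kernel and sum: 3·2 + 3·-2.

0 14 -18
-28 -6 0
32 -12 0
14 -8 2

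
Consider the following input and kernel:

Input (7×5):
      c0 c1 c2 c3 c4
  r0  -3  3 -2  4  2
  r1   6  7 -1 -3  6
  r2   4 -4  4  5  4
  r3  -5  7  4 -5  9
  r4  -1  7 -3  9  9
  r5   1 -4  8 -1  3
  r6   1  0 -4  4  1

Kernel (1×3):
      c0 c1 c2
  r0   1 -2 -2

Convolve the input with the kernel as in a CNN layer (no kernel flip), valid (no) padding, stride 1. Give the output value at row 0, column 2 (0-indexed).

The receptive field on the input at this output position is [-2 4 2]. Elementwise product with the kernel and sum: -2·1 + 4·-2 + 2·-2.

-14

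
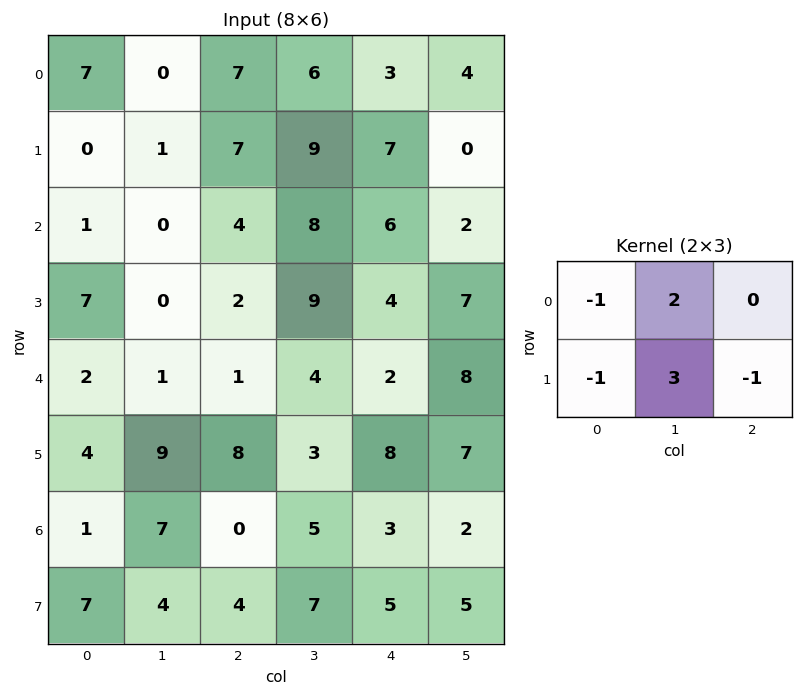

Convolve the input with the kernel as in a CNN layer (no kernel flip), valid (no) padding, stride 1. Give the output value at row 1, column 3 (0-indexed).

The receptive field on the input at this output position is [9 7 0 / 8 6 2]. Elementwise product with the kernel and sum: 9·-1 + 7·2 + 8·-1 + 6·3 + 2·-1.

13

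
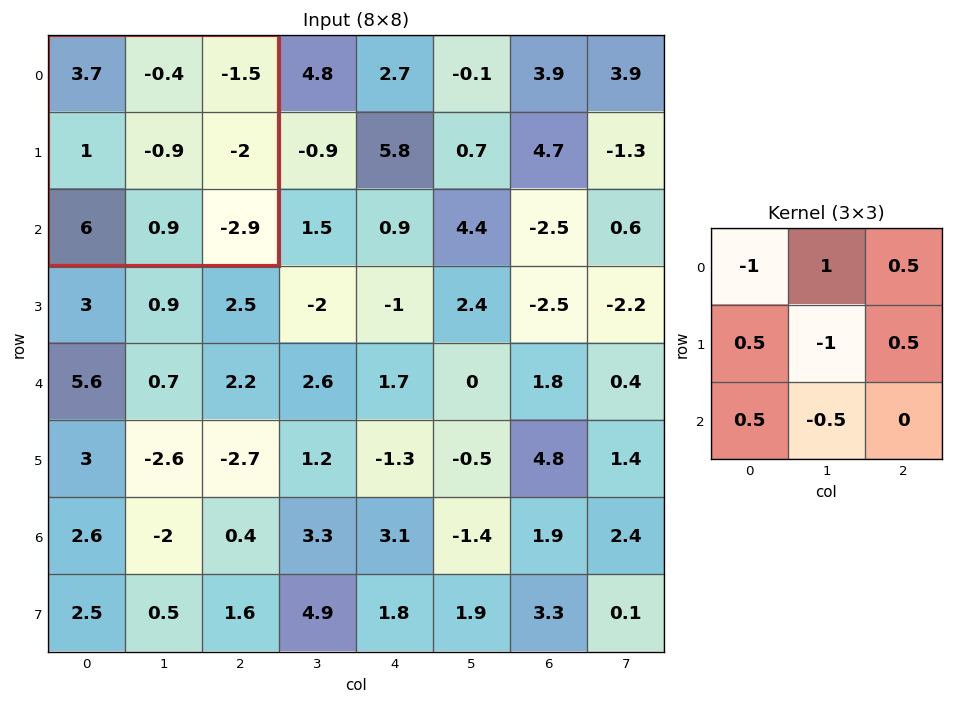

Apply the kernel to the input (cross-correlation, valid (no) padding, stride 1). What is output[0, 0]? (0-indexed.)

-1.9

The receptive field on the input at this output position is [3.7 -0.4 -1.5 / 1 -0.9 -2 / 6 0.9 -2.9]. Elementwise product with the kernel and sum: 3.7·-1 + -0.4·1 + -1.5·0.5 + 1·0.5 + -0.9·-1 + -2·0.5 + 6·0.5 + 0.9·-0.5.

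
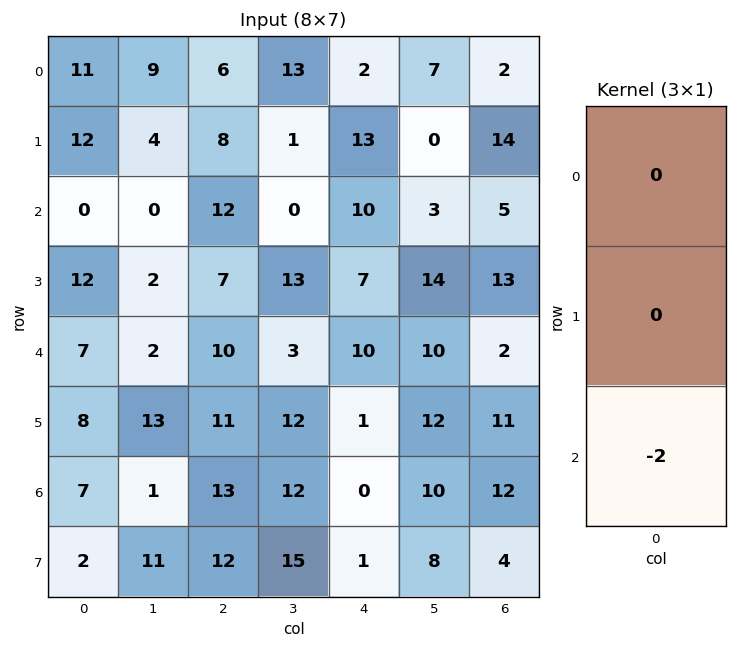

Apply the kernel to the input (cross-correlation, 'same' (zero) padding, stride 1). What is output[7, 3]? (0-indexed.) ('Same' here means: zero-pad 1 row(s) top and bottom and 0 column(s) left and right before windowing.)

0

The receptive field on the zero-padded input at this output position is [12 / 15 / 0]. Elementwise product with the kernel and sum: 0·-2.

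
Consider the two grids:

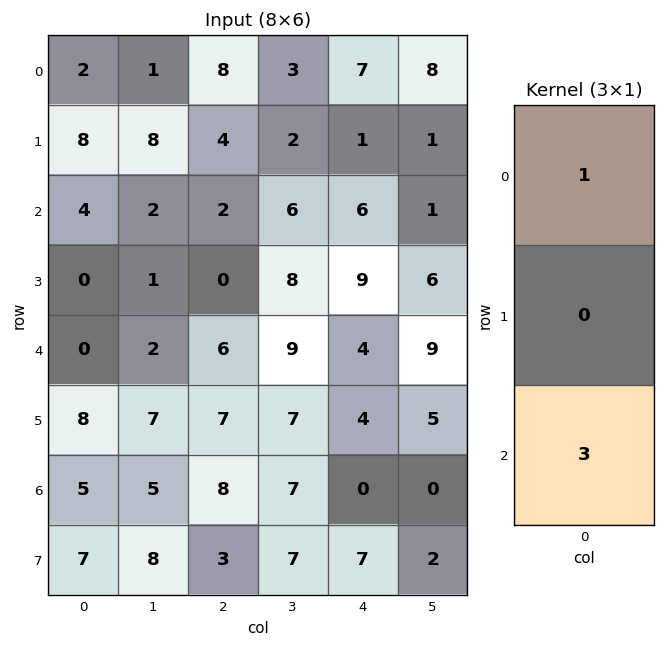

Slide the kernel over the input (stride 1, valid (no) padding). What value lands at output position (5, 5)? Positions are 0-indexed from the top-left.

11

The receptive field on the input at this output position is [5 / 0 / 2]. Elementwise product with the kernel and sum: 5·1 + 2·3.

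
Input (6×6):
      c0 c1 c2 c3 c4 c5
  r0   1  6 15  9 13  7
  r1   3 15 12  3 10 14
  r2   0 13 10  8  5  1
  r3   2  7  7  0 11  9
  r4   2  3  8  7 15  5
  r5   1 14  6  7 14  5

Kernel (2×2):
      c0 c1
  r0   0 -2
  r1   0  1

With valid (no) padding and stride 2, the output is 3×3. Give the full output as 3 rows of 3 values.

3 -15 0
-19 -16 7
8 -7 -5

Output[0,0]: The receptive field on the input at this output position is [1 6 / 3 15]. Elementwise product with the kernel and sum: 6·-2 + 15·1.
Output[0,1]: The receptive field on the input at this output position is [15 9 / 12 3]. Elementwise product with the kernel and sum: 9·-2 + 3·1.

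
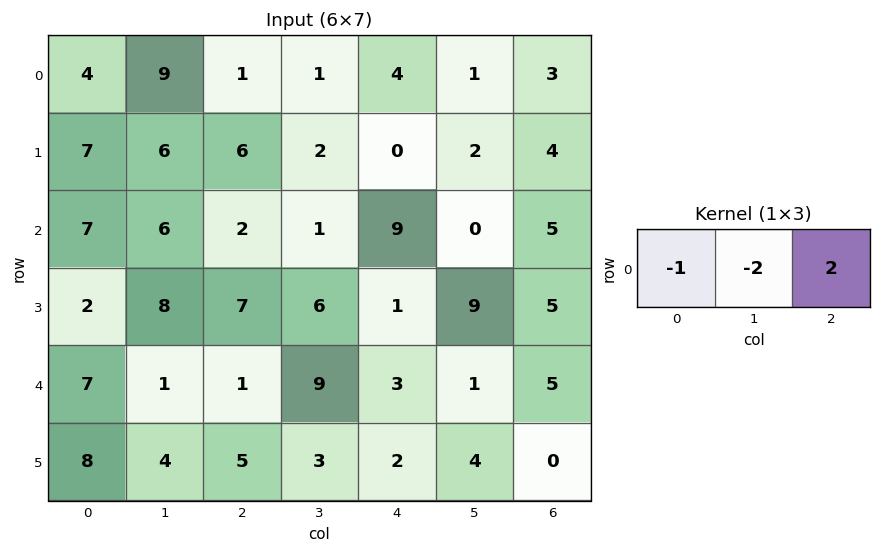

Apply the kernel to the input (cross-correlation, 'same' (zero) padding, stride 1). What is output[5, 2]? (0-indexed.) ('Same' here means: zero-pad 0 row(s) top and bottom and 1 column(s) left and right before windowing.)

The receptive field on the zero-padded input at this output position is [4 5 3]. Elementwise product with the kernel and sum: 4·-1 + 5·-2 + 3·2.

-8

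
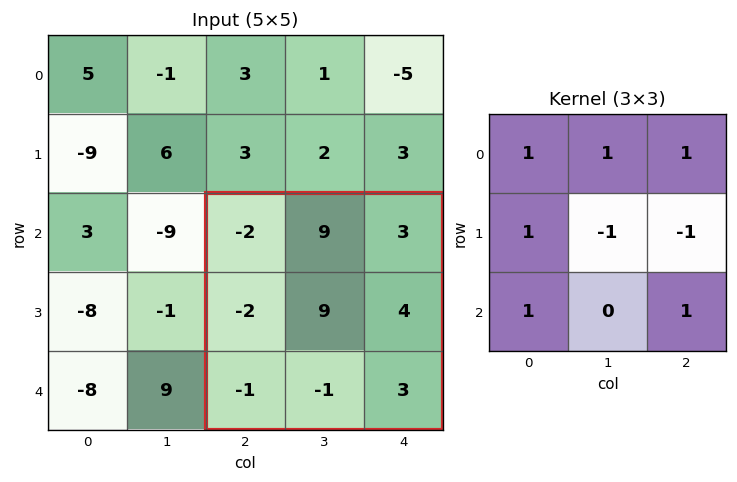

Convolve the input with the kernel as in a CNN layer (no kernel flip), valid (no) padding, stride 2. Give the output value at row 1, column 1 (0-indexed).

-3

The receptive field on the input at this output position is [-2 9 3 / -2 9 4 / -1 -1 3]. Elementwise product with the kernel and sum: -2·1 + 9·1 + 3·1 + -2·1 + 9·-1 + 4·-1 + -1·1 + 3·1.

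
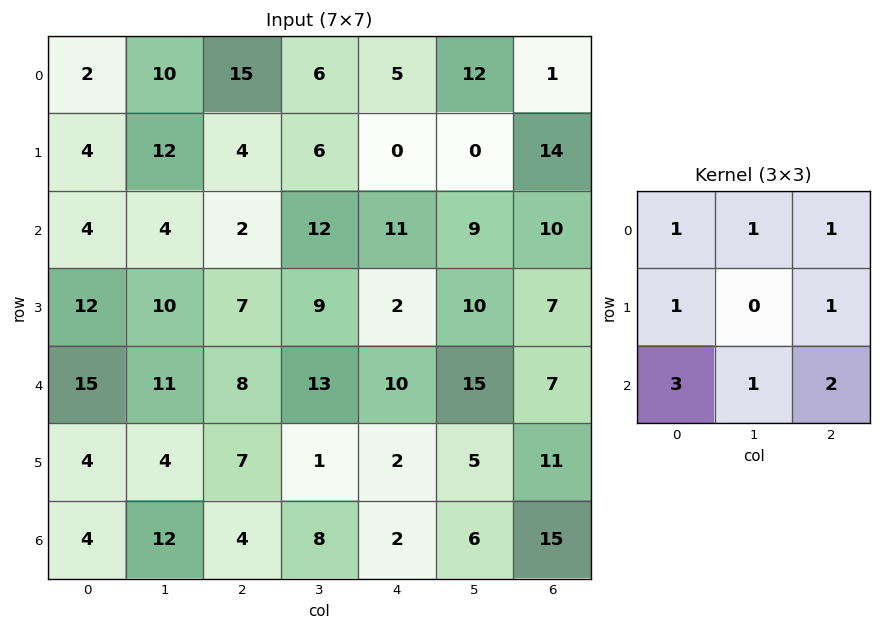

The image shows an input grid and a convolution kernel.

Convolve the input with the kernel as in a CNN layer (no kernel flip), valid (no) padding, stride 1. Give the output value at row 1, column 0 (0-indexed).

86

The receptive field on the input at this output position is [4 12 4 / 4 4 2 / 12 10 7]. Elementwise product with the kernel and sum: 4·1 + 12·1 + 4·1 + 4·1 + 2·1 + 12·3 + 10·1 + 7·2.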